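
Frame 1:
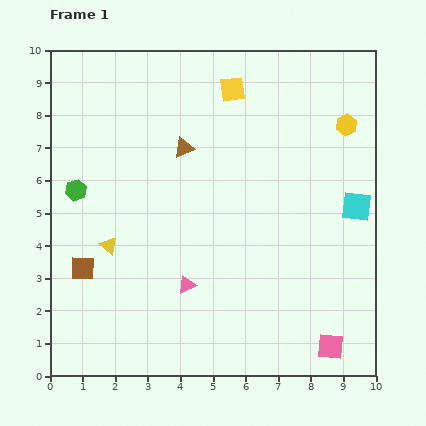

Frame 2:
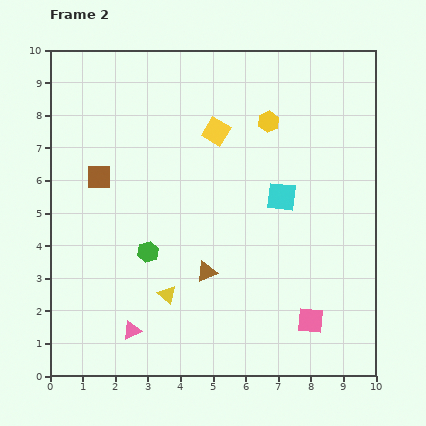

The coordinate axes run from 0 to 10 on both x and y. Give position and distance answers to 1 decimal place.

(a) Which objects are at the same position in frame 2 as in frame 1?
none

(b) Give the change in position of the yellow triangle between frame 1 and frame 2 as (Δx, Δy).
(1.8, -1.5)

The yellow triangle was at (1.8, 4.0) in frame 1 and (3.6, 2.5) in frame 2.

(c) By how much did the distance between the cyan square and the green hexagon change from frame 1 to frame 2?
-4.2

Distance in frame 1: 8.6. Distance in frame 2: 4.4.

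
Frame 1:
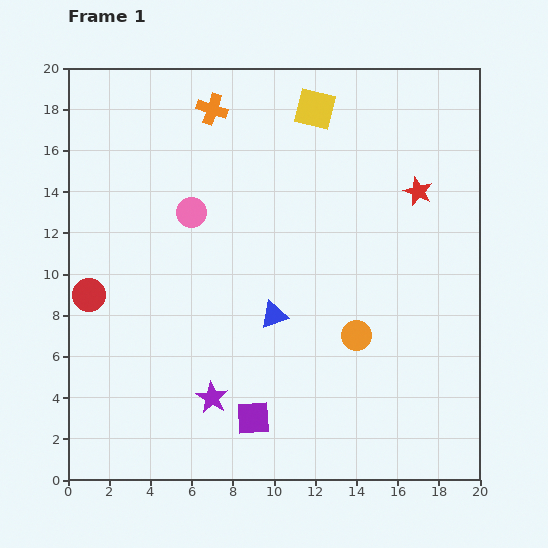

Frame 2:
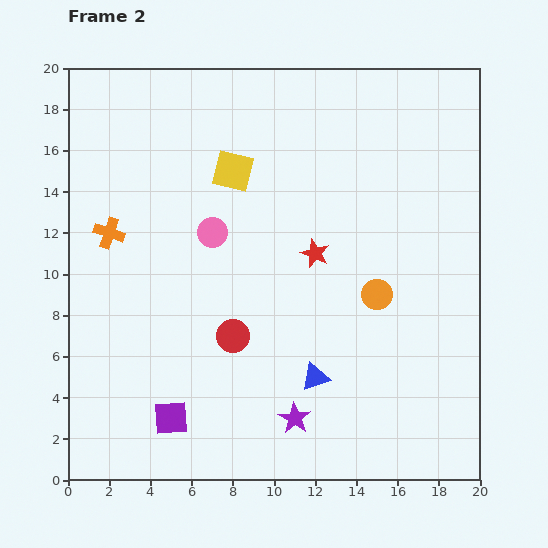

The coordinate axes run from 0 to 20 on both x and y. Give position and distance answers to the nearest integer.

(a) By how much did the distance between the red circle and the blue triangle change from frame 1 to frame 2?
-5

Distance in frame 1: 9. Distance in frame 2: 4.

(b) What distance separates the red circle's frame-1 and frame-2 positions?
7

The red circle moved from (1, 9) to (8, 7), a distance of √(7² + 2²) ≈ 7.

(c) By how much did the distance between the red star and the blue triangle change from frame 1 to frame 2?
-3

Distance in frame 1: 9. Distance in frame 2: 6.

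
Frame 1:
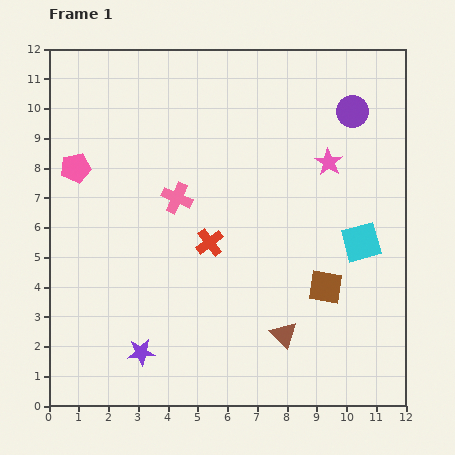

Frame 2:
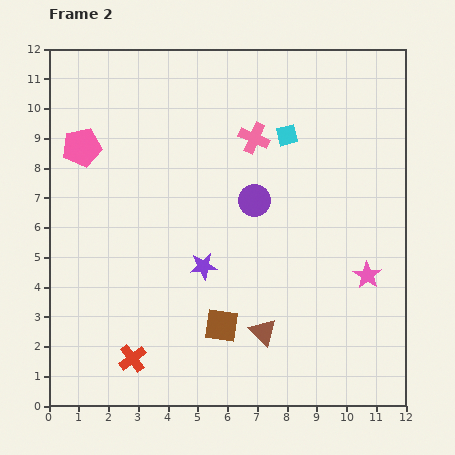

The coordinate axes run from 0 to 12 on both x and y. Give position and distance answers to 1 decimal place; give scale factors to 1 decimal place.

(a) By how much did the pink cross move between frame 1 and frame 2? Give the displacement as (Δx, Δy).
(2.6, 2.0)

The pink cross was at (4.3, 7.0) in frame 1 and (6.9, 9.0) in frame 2.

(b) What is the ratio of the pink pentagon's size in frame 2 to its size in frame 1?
1.3×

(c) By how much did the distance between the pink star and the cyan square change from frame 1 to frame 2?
+2.5

Distance in frame 1: 2.9. Distance in frame 2: 5.4.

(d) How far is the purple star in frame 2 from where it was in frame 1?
3.6

The purple star moved from (3.1, 1.8) to (5.2, 4.7), a distance of √(2.1² + 2.9²) ≈ 3.6.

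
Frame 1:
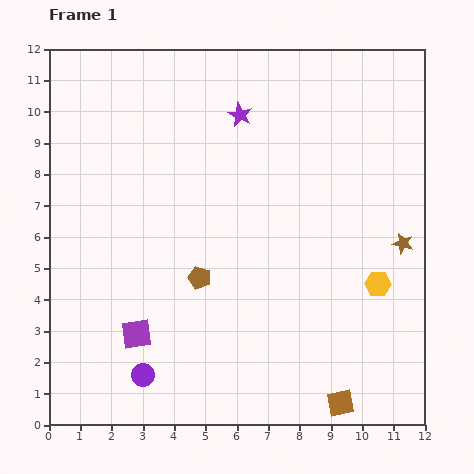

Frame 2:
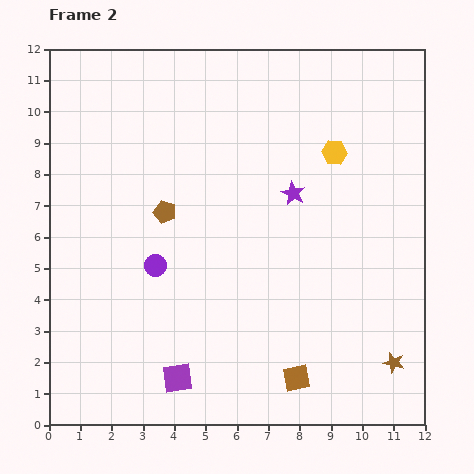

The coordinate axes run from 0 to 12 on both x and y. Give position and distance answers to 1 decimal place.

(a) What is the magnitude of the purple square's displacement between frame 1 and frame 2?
1.9

The purple square moved from (2.8, 2.9) to (4.1, 1.5), a distance of √(1.3² + 1.4²) ≈ 1.9.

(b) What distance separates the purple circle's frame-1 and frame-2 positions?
3.5

The purple circle moved from (3.0, 1.6) to (3.4, 5.1), a distance of √(0.4² + 3.5²) ≈ 3.5.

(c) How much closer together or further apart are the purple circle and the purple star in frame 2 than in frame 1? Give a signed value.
-3.9

Distance in frame 1: 8.9. Distance in frame 2: 5.0.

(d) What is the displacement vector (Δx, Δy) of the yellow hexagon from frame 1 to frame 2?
(-1.4, 4.2)

The yellow hexagon was at (10.5, 4.5) in frame 1 and (9.1, 8.7) in frame 2.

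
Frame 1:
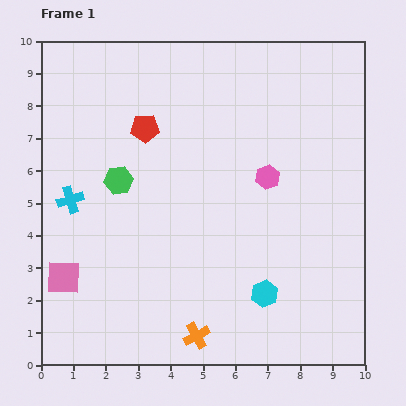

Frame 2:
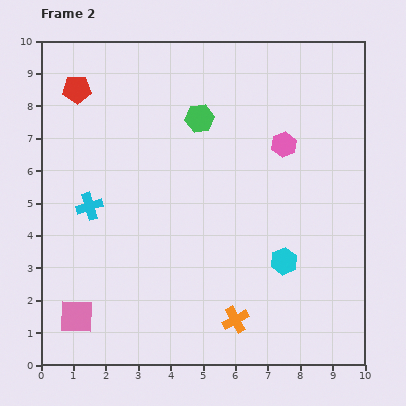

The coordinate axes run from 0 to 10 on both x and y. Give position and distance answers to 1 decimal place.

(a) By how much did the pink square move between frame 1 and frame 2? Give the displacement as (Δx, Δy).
(0.4, -1.2)

The pink square was at (0.7, 2.7) in frame 1 and (1.1, 1.5) in frame 2.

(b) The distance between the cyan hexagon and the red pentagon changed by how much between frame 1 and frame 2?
+2.0

Distance in frame 1: 6.3. Distance in frame 2: 8.3.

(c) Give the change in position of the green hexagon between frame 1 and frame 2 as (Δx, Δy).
(2.5, 1.9)

The green hexagon was at (2.4, 5.7) in frame 1 and (4.9, 7.6) in frame 2.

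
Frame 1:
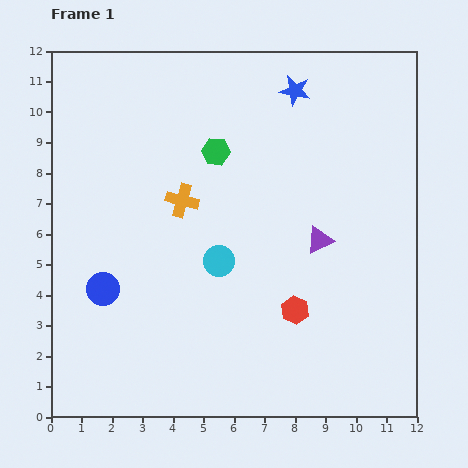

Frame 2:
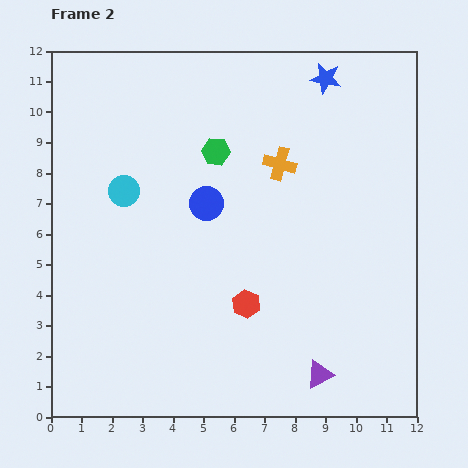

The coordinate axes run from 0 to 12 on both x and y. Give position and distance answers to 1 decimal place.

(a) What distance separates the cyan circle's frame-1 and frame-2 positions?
3.9

The cyan circle moved from (5.5, 5.1) to (2.4, 7.4), a distance of √(3.1² + 2.3²) ≈ 3.9.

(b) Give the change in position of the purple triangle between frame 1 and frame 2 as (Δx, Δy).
(0.0, -4.4)

The purple triangle was at (8.8, 5.8) in frame 1 and (8.8, 1.4) in frame 2.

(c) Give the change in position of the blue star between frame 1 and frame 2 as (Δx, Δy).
(1.0, 0.4)

The blue star was at (8.0, 10.7) in frame 1 and (9.0, 11.1) in frame 2.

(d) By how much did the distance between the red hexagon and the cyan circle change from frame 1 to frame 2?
+2.4

Distance in frame 1: 3.0. Distance in frame 2: 5.4.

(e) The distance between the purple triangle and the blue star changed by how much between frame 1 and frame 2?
+4.7

Distance in frame 1: 5.0. Distance in frame 2: 9.7.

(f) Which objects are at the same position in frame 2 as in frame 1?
the green hexagon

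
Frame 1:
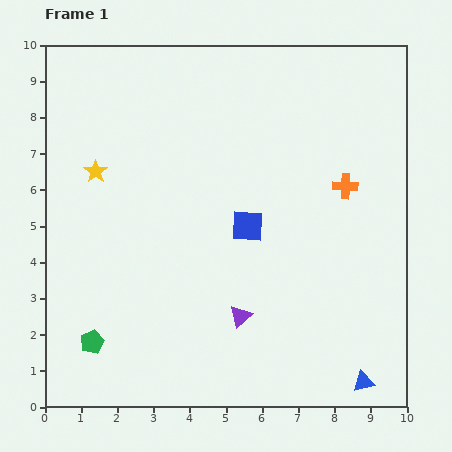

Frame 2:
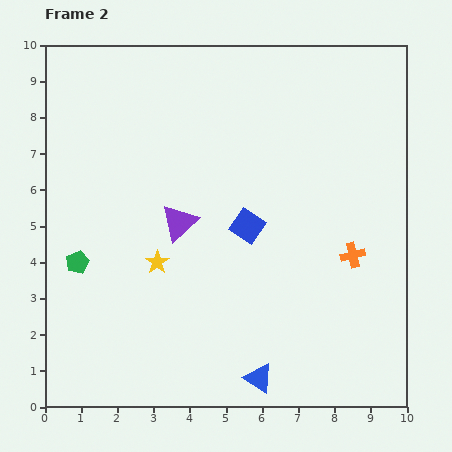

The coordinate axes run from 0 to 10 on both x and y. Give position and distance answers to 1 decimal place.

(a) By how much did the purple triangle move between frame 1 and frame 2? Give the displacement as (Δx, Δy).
(-1.7, 2.6)

The purple triangle was at (5.4, 2.5) in frame 1 and (3.7, 5.1) in frame 2.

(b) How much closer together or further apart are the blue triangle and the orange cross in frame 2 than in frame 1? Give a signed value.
-1.1

Distance in frame 1: 5.4. Distance in frame 2: 4.3.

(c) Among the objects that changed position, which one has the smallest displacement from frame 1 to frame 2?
the orange cross

(moved 1.9)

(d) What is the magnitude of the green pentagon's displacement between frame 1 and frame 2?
2.2

The green pentagon moved from (1.3, 1.8) to (0.9, 4.0), a distance of √(0.4² + 2.2²) ≈ 2.2.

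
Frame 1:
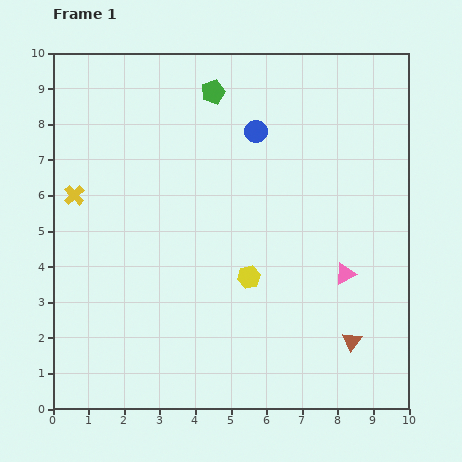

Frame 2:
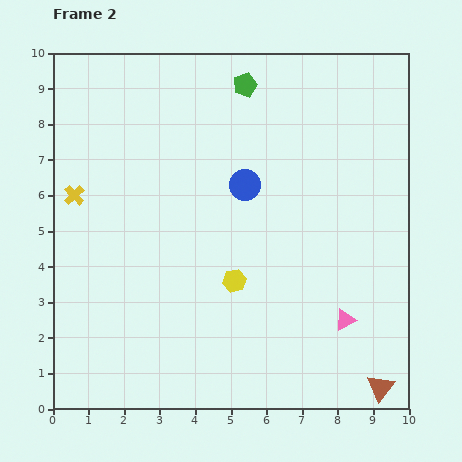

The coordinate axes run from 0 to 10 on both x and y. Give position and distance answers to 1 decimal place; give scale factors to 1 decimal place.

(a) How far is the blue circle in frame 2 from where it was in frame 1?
1.5

The blue circle moved from (5.7, 7.8) to (5.4, 6.3), a distance of √(0.3² + 1.5²) ≈ 1.5.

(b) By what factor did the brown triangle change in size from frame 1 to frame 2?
1.4×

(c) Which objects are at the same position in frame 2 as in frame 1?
the yellow cross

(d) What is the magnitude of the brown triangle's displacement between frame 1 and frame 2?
1.5

The brown triangle moved from (8.4, 1.9) to (9.2, 0.6), a distance of √(0.8² + 1.3²) ≈ 1.5.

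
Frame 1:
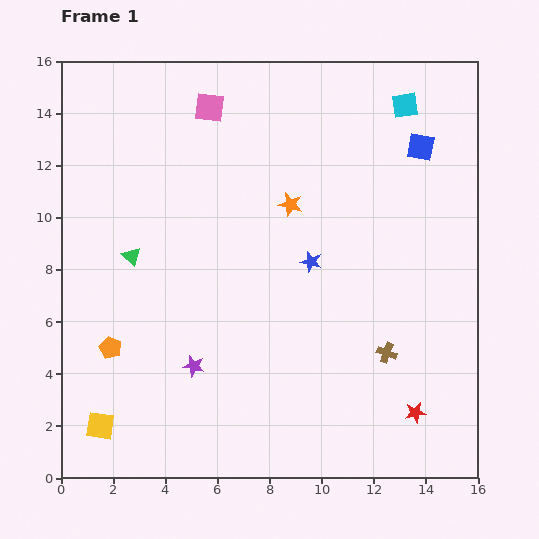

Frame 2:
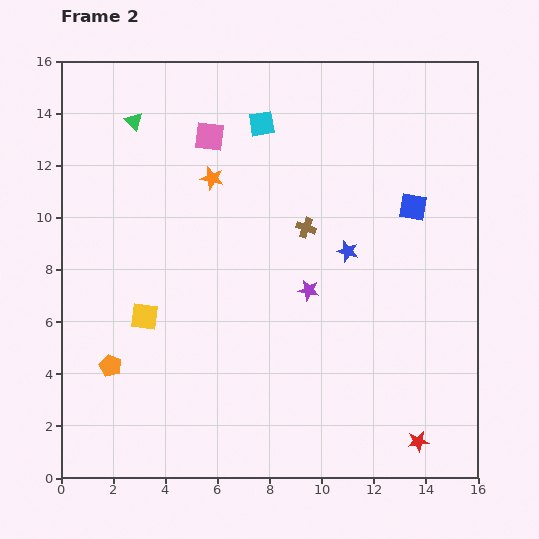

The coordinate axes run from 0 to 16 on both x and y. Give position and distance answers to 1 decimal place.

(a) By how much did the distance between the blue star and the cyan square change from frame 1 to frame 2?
-1.1

Distance in frame 1: 7.0. Distance in frame 2: 5.9.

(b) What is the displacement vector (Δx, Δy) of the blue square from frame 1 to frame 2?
(-0.3, -2.3)

The blue square was at (13.8, 12.7) in frame 1 and (13.5, 10.4) in frame 2.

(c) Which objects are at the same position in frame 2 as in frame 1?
none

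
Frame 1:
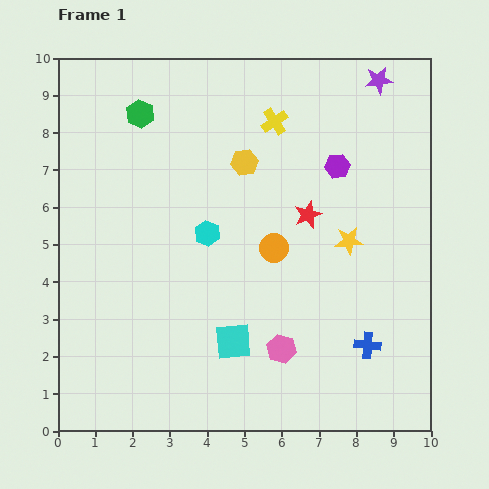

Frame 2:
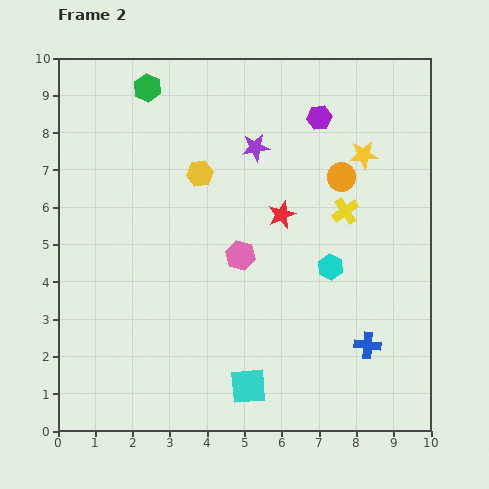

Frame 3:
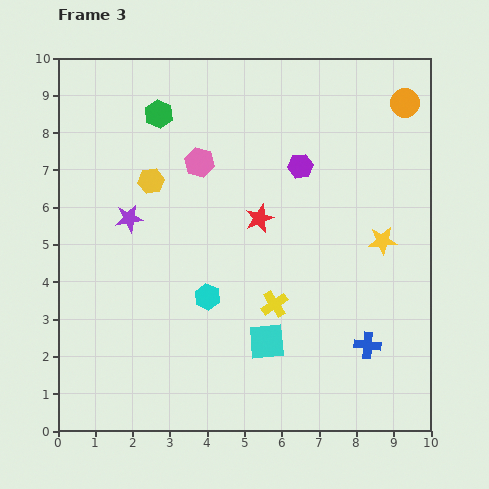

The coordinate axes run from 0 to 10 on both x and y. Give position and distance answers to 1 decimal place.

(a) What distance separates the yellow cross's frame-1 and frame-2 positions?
3.1

The yellow cross moved from (5.8, 8.3) to (7.7, 5.9), a distance of √(1.9² + 2.4²) ≈ 3.1.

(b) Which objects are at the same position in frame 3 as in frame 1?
the blue cross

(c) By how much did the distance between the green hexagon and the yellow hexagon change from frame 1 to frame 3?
-1.3

Distance in frame 1: 3.1. Distance in frame 3: 1.8.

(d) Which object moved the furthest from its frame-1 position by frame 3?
the purple star

(moved 7.7; next 5.5)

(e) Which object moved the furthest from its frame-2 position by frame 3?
the purple star

(moved 3.9; next 3.4)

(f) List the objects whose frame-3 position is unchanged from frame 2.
the blue cross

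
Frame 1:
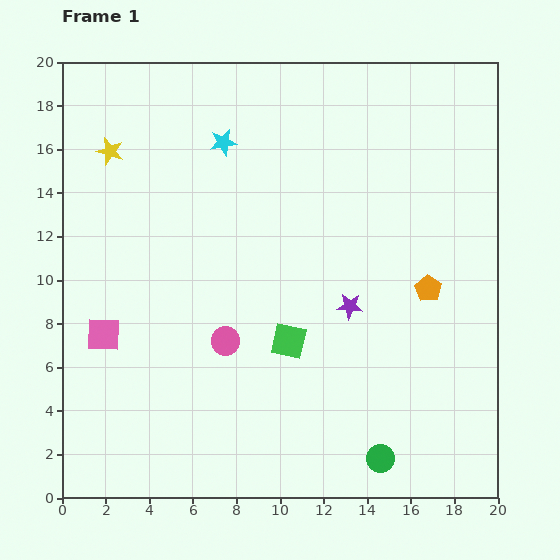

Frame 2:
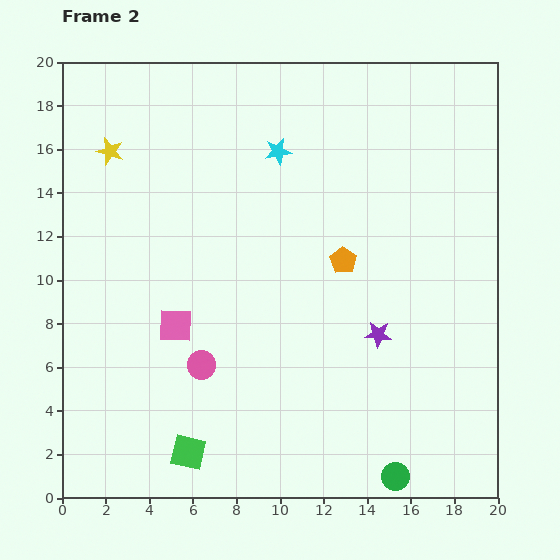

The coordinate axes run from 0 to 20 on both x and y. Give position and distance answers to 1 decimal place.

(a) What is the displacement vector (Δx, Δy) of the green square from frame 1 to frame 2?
(-4.6, -5.1)

The green square was at (10.4, 7.2) in frame 1 and (5.8, 2.1) in frame 2.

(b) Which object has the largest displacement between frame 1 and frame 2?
the green square

(moved 6.9; next 4.1)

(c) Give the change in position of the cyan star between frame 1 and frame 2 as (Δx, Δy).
(2.5, -0.4)

The cyan star was at (7.4, 16.3) in frame 1 and (9.9, 15.9) in frame 2.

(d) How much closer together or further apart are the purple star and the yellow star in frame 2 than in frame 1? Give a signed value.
+1.8

Distance in frame 1: 13.1. Distance in frame 2: 14.9.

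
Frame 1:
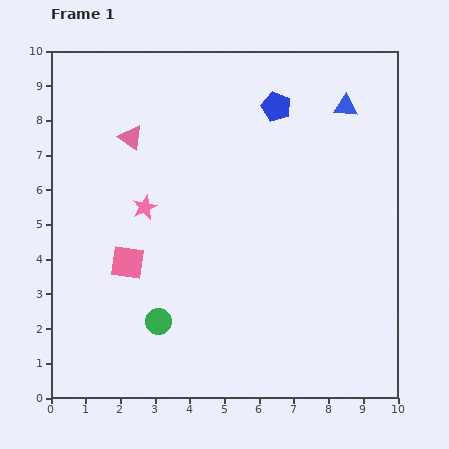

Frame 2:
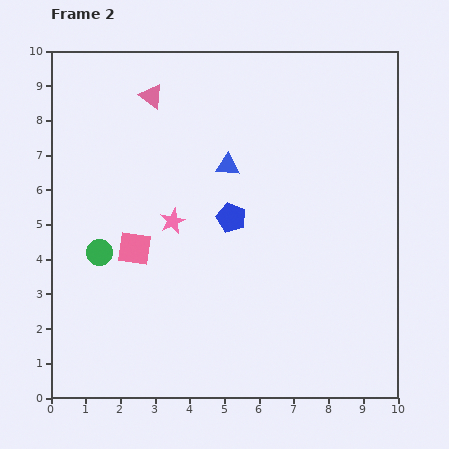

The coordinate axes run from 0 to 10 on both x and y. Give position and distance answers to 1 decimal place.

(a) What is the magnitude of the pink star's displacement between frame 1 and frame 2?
0.9

The pink star moved from (2.7, 5.5) to (3.5, 5.1), a distance of √(0.8² + 0.4²) ≈ 0.9.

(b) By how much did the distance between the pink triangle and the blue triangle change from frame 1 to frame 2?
-3.3

Distance in frame 1: 6.3. Distance in frame 2: 3.0.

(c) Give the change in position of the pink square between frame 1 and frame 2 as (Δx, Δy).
(0.2, 0.4)

The pink square was at (2.2, 3.9) in frame 1 and (2.4, 4.3) in frame 2.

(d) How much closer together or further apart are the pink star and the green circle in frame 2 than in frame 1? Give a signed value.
-1.0

Distance in frame 1: 3.3. Distance in frame 2: 2.3.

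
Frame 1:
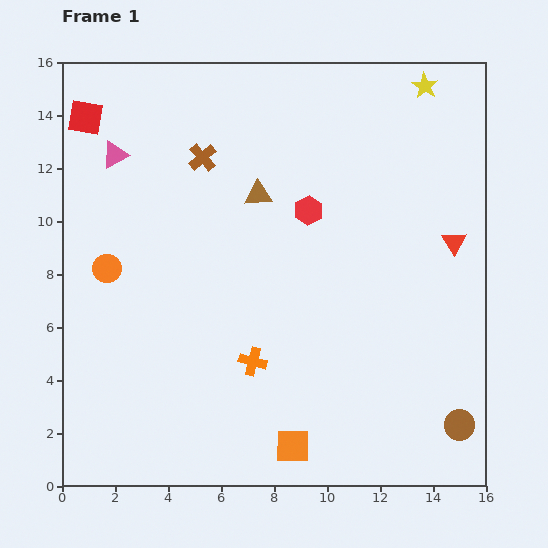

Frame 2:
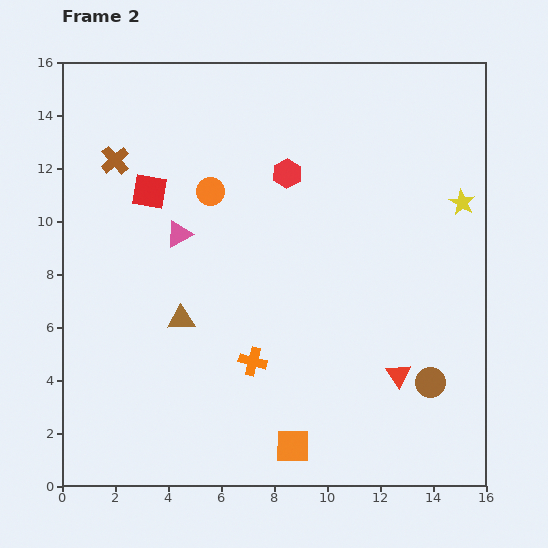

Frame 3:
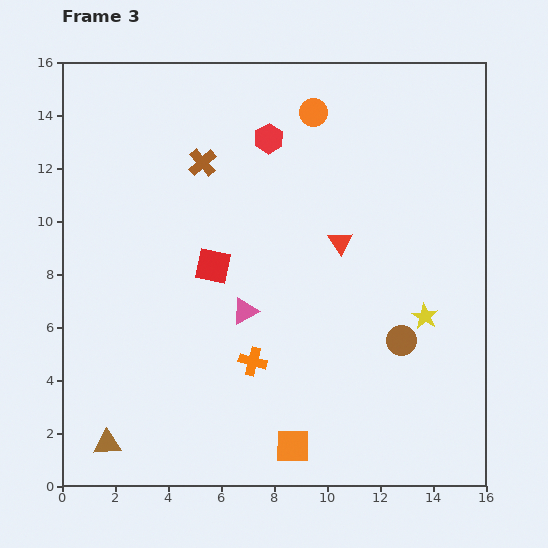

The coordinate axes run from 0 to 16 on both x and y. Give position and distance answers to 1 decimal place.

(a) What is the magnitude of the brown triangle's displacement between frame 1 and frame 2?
5.5

The brown triangle moved from (7.4, 11.0) to (4.5, 6.3), a distance of √(2.9² + 4.7²) ≈ 5.5.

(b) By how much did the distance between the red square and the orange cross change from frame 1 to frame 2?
-3.7

Distance in frame 1: 11.2. Distance in frame 2: 7.5.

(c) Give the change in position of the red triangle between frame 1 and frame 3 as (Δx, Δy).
(-4.3, 0.0)

The red triangle was at (14.8, 9.2) in frame 1 and (10.5, 9.2) in frame 3.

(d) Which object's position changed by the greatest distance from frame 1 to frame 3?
the brown triangle

(moved 11.0; next 9.8)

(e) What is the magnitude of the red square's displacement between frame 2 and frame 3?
3.7

The red square moved from (3.3, 11.1) to (5.7, 8.3), a distance of √(2.4² + 2.8²) ≈ 3.7.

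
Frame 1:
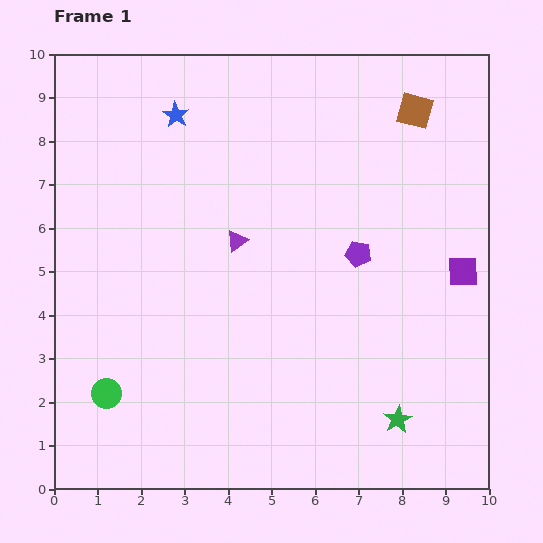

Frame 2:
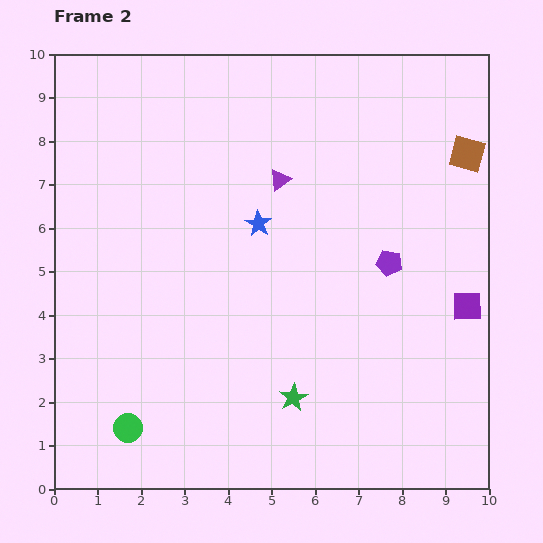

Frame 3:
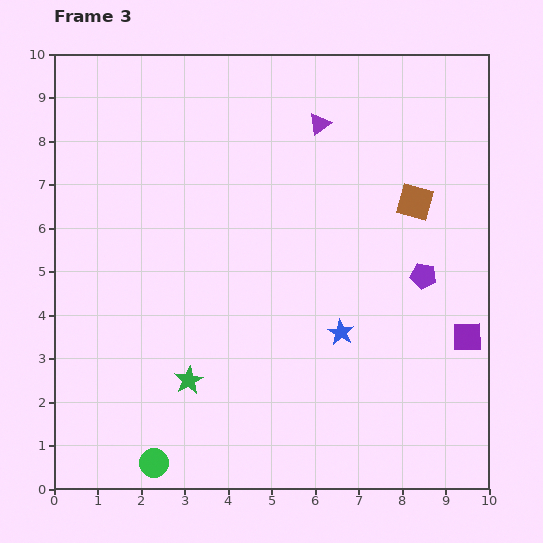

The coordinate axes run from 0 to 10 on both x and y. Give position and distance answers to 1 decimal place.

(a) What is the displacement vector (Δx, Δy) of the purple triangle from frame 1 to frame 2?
(1.0, 1.4)

The purple triangle was at (4.2, 5.7) in frame 1 and (5.2, 7.1) in frame 2.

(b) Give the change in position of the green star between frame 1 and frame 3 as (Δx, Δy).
(-4.8, 0.9)

The green star was at (7.9, 1.6) in frame 1 and (3.1, 2.5) in frame 3.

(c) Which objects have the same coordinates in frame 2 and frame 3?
none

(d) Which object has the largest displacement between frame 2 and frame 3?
the blue star

(moved 3.1; next 2.4)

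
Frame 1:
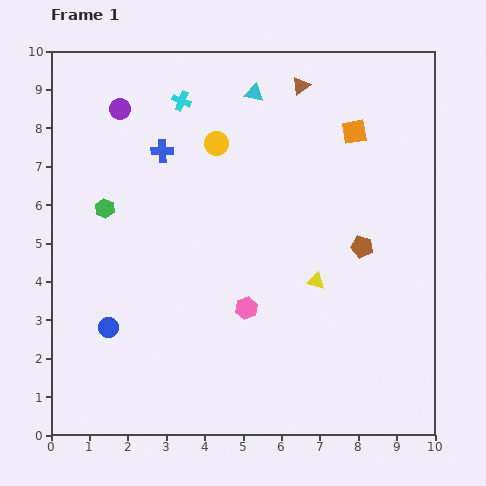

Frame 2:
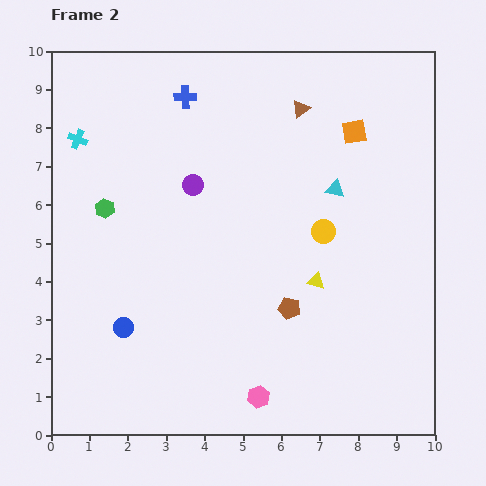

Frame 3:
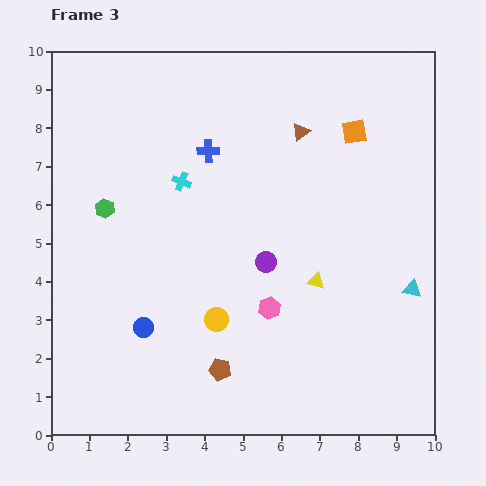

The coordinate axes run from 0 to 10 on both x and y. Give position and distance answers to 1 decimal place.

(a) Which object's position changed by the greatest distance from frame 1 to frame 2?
the yellow circle

(moved 3.6; next 3.3)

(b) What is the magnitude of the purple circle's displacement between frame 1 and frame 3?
5.5

The purple circle moved from (1.8, 8.5) to (5.6, 4.5), a distance of √(3.8² + 4.0²) ≈ 5.5.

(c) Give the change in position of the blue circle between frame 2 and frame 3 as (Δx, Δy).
(0.5, 0.0)

The blue circle was at (1.9, 2.8) in frame 2 and (2.4, 2.8) in frame 3.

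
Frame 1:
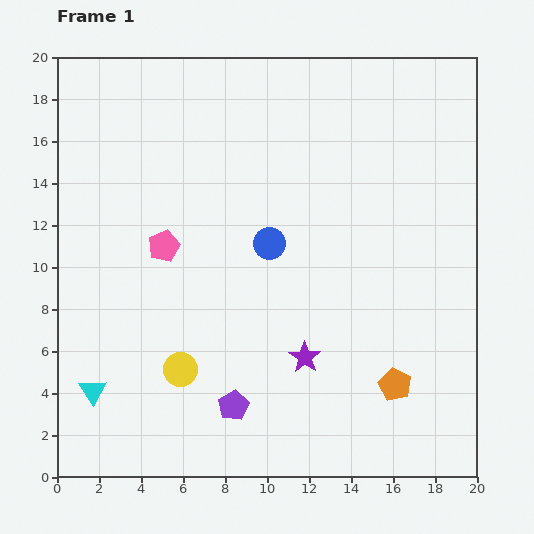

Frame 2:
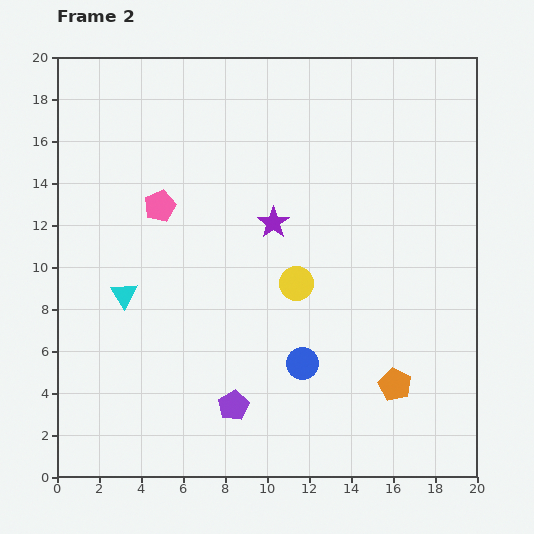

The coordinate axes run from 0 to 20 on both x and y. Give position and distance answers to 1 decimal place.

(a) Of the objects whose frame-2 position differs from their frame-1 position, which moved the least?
the pink pentagon

(moved 1.9)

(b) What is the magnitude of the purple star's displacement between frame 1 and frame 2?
6.6

The purple star moved from (11.8, 5.7) to (10.3, 12.1), a distance of √(1.5² + 6.4²) ≈ 6.6.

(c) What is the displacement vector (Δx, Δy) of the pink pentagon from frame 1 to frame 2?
(-0.2, 1.9)

The pink pentagon was at (5.1, 11.0) in frame 1 and (4.9, 12.9) in frame 2.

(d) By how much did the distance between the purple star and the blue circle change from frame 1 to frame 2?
+1.1

Distance in frame 1: 5.7. Distance in frame 2: 6.8.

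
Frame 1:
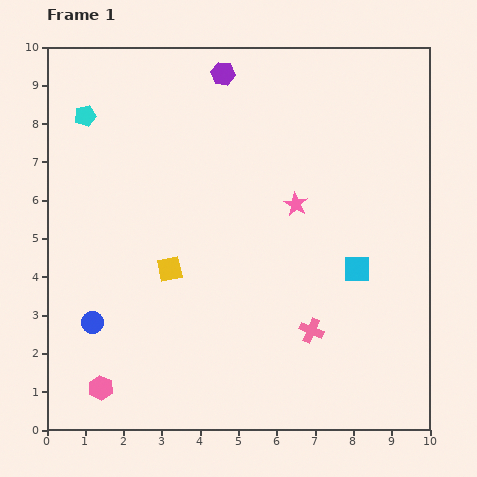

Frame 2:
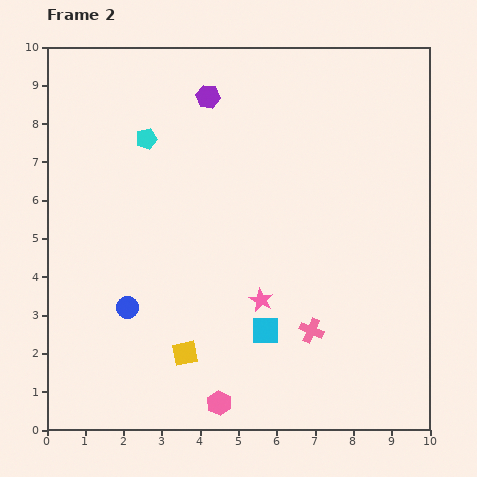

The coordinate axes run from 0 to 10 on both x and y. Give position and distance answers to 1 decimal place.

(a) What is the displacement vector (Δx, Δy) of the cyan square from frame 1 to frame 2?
(-2.4, -1.6)

The cyan square was at (8.1, 4.2) in frame 1 and (5.7, 2.6) in frame 2.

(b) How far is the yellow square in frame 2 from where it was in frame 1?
2.2

The yellow square moved from (3.2, 4.2) to (3.6, 2.0), a distance of √(0.4² + 2.2²) ≈ 2.2.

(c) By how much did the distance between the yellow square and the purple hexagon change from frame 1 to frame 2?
+1.4

Distance in frame 1: 5.3. Distance in frame 2: 6.7.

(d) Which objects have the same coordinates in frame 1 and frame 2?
the pink cross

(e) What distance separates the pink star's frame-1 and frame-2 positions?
2.7

The pink star moved from (6.5, 5.9) to (5.6, 3.4), a distance of √(0.9² + 2.5²) ≈ 2.7.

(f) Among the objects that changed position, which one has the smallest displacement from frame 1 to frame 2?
the purple hexagon

(moved 0.7)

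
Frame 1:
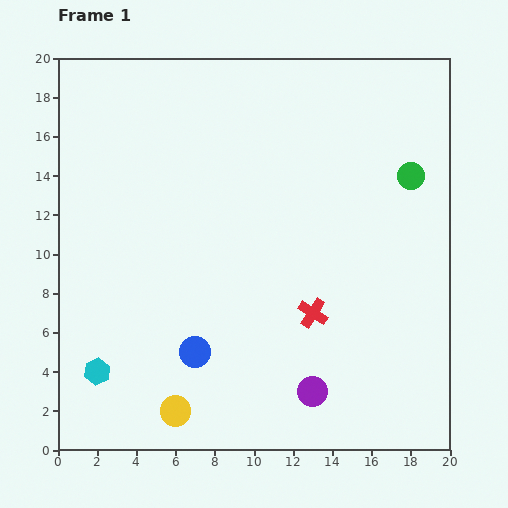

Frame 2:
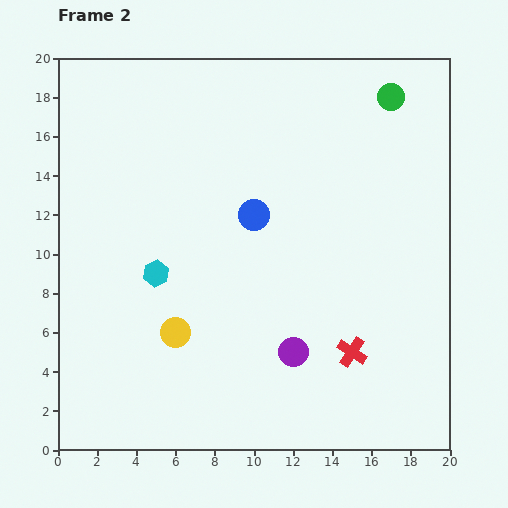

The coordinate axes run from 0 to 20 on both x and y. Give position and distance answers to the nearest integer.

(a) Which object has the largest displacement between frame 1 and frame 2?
the blue circle

(moved 8; next 6)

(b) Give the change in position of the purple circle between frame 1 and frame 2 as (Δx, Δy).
(-1, 2)

The purple circle was at (13, 3) in frame 1 and (12, 5) in frame 2.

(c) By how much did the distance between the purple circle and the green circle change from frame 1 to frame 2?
+2

Distance in frame 1: 12. Distance in frame 2: 14.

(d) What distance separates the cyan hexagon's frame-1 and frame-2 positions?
6

The cyan hexagon moved from (2, 4) to (5, 9), a distance of √(3² + 5²) ≈ 6.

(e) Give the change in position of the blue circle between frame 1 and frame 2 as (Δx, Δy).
(3, 7)

The blue circle was at (7, 5) in frame 1 and (10, 12) in frame 2.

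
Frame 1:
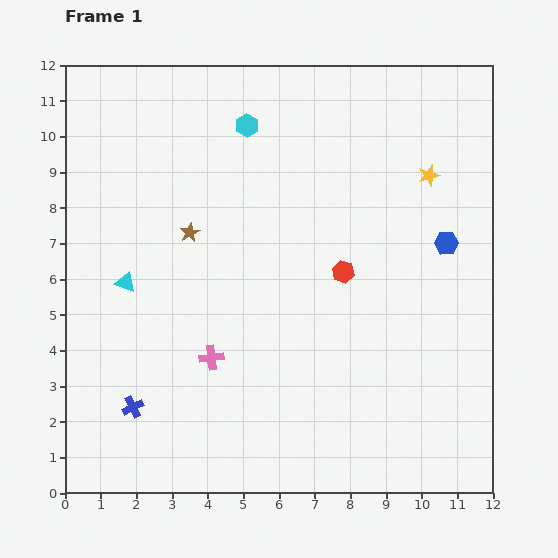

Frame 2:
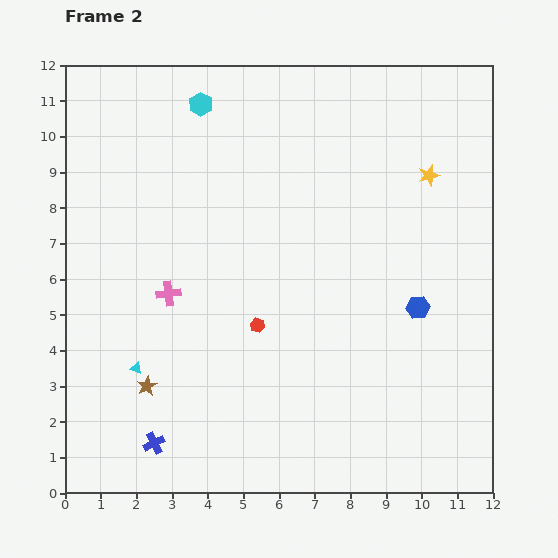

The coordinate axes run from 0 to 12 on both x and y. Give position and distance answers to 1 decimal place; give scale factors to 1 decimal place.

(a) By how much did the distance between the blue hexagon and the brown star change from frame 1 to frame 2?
+0.7

Distance in frame 1: 7.2. Distance in frame 2: 7.9.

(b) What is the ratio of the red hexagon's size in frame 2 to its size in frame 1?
0.6×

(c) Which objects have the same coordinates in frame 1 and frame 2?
the yellow star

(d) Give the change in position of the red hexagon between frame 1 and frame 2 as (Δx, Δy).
(-2.4, -1.5)

The red hexagon was at (7.8, 6.2) in frame 1 and (5.4, 4.7) in frame 2.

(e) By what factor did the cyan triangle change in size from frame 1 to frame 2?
0.6×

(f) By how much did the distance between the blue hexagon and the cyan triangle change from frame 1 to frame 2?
-1.0

Distance in frame 1: 9.1. Distance in frame 2: 8.1.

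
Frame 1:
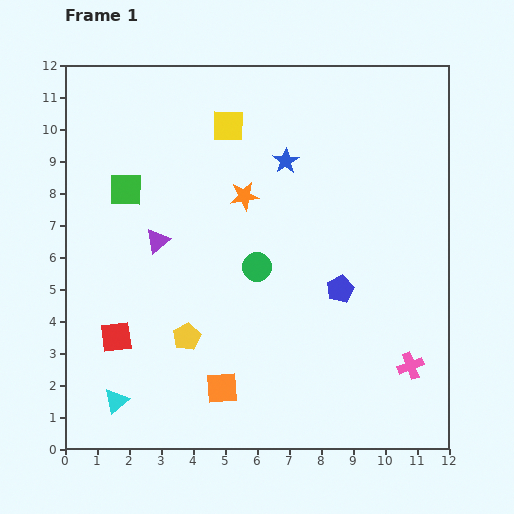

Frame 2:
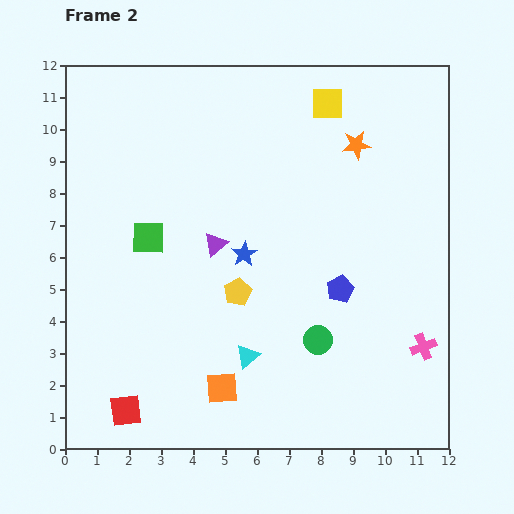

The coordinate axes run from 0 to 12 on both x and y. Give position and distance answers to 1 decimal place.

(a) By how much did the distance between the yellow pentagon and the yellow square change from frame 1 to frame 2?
-0.2

Distance in frame 1: 6.7. Distance in frame 2: 6.5.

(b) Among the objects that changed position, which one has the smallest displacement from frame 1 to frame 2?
the pink cross

(moved 0.7)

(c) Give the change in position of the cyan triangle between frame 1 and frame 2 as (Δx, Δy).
(4.1, 1.4)

The cyan triangle was at (1.6, 1.5) in frame 1 and (5.7, 2.9) in frame 2.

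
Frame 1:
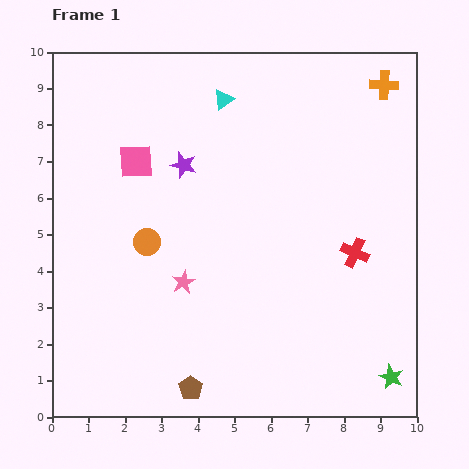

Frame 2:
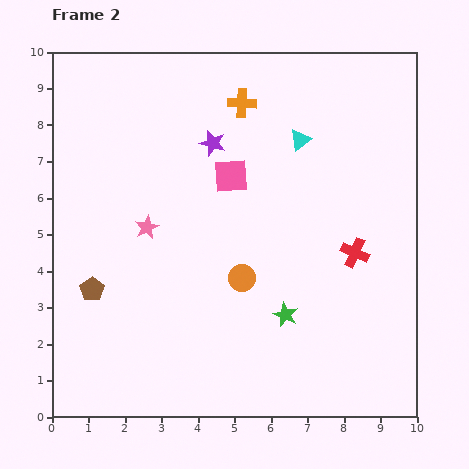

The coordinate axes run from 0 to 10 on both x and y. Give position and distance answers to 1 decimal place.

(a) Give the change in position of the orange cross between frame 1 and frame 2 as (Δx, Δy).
(-3.9, -0.5)

The orange cross was at (9.1, 9.1) in frame 1 and (5.2, 8.6) in frame 2.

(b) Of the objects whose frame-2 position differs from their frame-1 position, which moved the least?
the purple star

(moved 1.0)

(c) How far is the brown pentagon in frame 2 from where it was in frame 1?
3.8

The brown pentagon moved from (3.8, 0.8) to (1.1, 3.5), a distance of √(2.7² + 2.7²) ≈ 3.8.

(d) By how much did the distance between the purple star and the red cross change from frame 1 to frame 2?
-0.4

Distance in frame 1: 5.3. Distance in frame 2: 4.9.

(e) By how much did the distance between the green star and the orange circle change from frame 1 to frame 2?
-6.1

Distance in frame 1: 7.7. Distance in frame 2: 1.6.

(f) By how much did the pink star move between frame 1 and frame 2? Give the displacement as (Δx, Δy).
(-1.0, 1.5)

The pink star was at (3.6, 3.7) in frame 1 and (2.6, 5.2) in frame 2.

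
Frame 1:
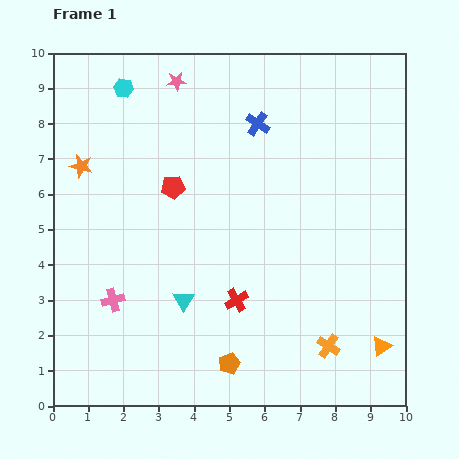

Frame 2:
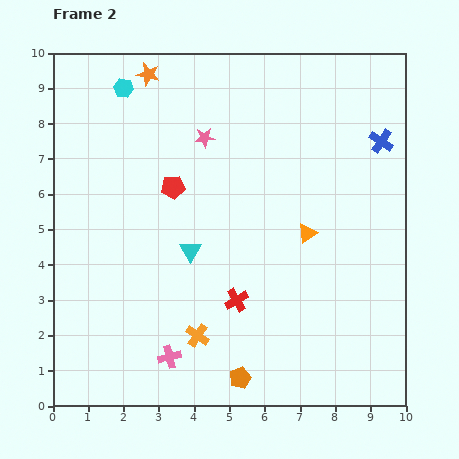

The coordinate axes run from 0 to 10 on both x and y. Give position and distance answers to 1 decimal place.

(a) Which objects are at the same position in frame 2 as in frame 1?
the cyan hexagon, the red pentagon, the red cross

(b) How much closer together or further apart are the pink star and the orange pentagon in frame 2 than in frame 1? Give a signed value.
-1.2

Distance in frame 1: 8.1. Distance in frame 2: 6.9.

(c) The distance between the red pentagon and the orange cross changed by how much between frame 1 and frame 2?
-2.0

Distance in frame 1: 6.3. Distance in frame 2: 4.3.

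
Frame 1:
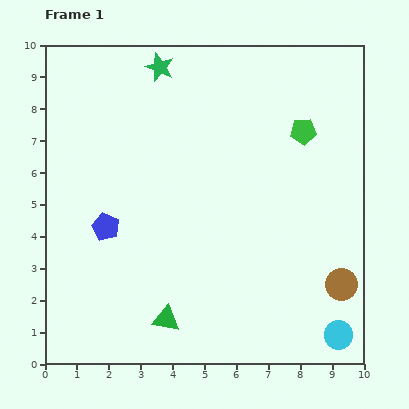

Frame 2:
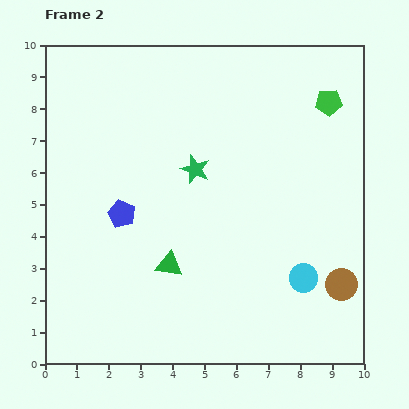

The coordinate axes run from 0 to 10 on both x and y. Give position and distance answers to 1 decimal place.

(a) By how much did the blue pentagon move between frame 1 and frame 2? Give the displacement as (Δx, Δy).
(0.5, 0.4)

The blue pentagon was at (1.9, 4.3) in frame 1 and (2.4, 4.7) in frame 2.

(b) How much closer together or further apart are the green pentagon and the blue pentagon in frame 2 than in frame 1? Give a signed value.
+0.5

Distance in frame 1: 6.9. Distance in frame 2: 7.4.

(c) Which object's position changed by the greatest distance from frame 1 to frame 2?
the green star

(moved 3.4; next 2.1)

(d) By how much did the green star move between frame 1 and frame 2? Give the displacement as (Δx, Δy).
(1.1, -3.2)

The green star was at (3.6, 9.3) in frame 1 and (4.7, 6.1) in frame 2.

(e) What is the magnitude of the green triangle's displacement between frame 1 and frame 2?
1.7

The green triangle moved from (3.8, 1.4) to (3.9, 3.1), a distance of √(0.1² + 1.7²) ≈ 1.7.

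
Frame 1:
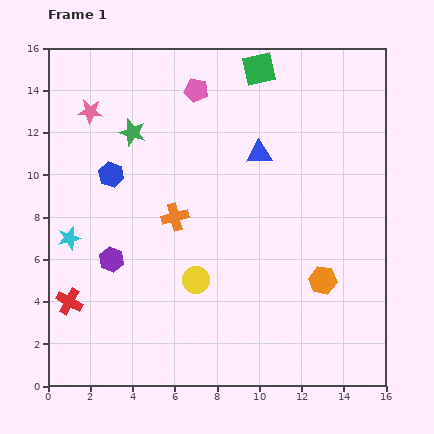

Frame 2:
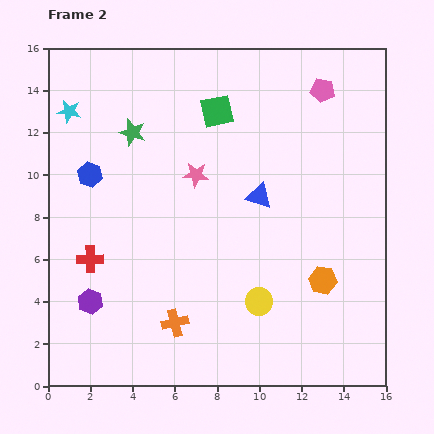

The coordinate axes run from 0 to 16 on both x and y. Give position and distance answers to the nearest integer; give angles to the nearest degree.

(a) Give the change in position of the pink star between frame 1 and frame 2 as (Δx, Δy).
(5, -3)

The pink star was at (2, 13) in frame 1 and (7, 10) in frame 2.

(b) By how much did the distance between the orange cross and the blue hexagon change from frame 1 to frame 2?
+4

Distance in frame 1: 4. Distance in frame 2: 8.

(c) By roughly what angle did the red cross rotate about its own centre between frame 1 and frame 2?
30° counter-clockwise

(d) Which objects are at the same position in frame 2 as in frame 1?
the green star, the orange hexagon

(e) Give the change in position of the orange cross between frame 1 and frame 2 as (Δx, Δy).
(0, -5)

The orange cross was at (6, 8) in frame 1 and (6, 3) in frame 2.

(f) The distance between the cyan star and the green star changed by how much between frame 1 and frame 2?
-3

Distance in frame 1: 6. Distance in frame 2: 3.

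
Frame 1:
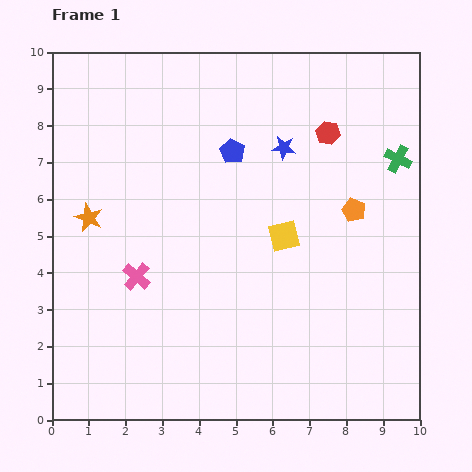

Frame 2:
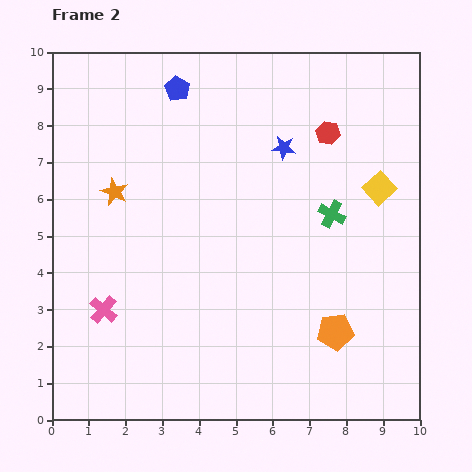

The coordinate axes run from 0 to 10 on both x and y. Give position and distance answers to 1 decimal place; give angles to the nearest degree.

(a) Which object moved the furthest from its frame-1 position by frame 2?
the orange pentagon

(moved 3.3; next 2.9)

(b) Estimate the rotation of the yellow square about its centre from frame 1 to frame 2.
30° counter-clockwise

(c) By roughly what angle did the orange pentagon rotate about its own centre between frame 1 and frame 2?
30° counter-clockwise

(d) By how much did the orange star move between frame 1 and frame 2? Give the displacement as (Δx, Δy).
(0.7, 0.7)

The orange star was at (1.0, 5.5) in frame 1 and (1.7, 6.2) in frame 2.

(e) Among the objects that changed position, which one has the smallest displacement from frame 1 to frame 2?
the orange star

(moved 1.0)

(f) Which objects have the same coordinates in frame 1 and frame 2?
the red hexagon, the blue star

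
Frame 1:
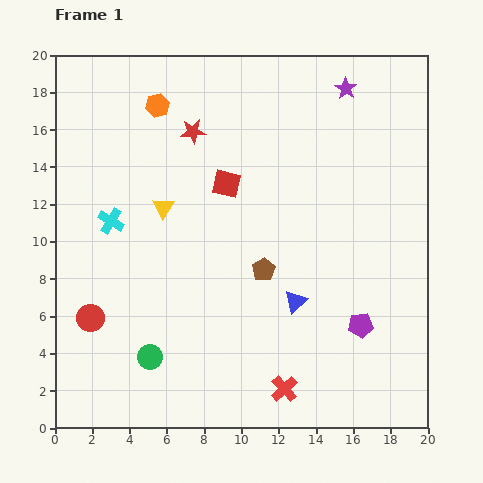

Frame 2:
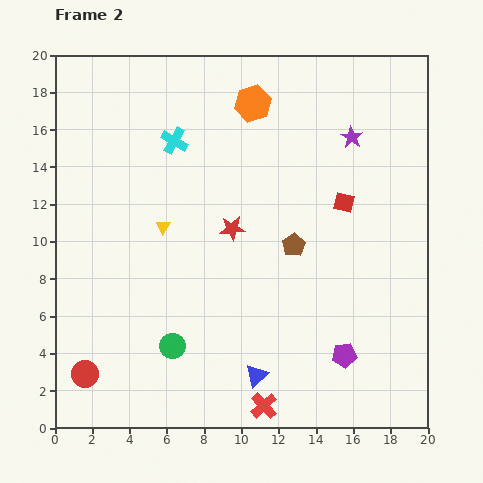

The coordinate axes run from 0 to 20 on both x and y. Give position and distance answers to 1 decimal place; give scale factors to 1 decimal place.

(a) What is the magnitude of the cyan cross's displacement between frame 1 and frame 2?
5.5

The cyan cross moved from (3.0, 11.1) to (6.4, 15.4), a distance of √(3.4² + 4.3²) ≈ 5.5.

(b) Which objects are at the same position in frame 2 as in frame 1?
none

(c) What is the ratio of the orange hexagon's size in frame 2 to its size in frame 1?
1.5×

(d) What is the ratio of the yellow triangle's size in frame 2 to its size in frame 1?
0.7×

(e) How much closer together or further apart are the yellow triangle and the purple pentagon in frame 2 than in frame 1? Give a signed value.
-0.4

Distance in frame 1: 12.3. Distance in frame 2: 11.9.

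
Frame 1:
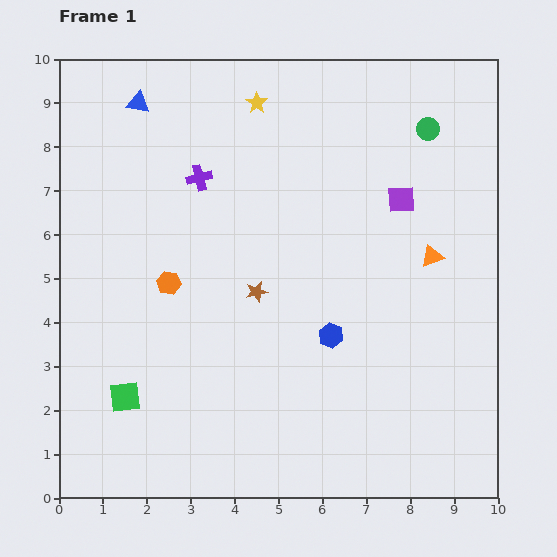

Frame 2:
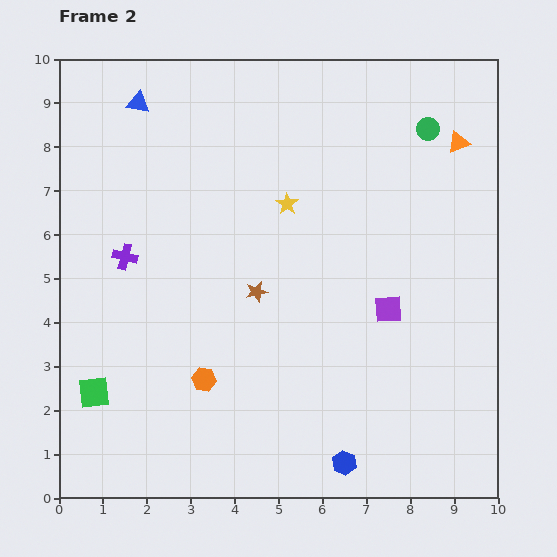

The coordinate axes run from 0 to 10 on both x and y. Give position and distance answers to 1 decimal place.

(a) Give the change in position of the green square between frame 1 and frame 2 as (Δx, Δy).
(-0.7, 0.1)

The green square was at (1.5, 2.3) in frame 1 and (0.8, 2.4) in frame 2.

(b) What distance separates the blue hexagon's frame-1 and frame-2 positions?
2.9

The blue hexagon moved from (6.2, 3.7) to (6.5, 0.8), a distance of √(0.3² + 2.9²) ≈ 2.9.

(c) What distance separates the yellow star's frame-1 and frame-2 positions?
2.4

The yellow star moved from (4.5, 9.0) to (5.2, 6.7), a distance of √(0.7² + 2.3²) ≈ 2.4.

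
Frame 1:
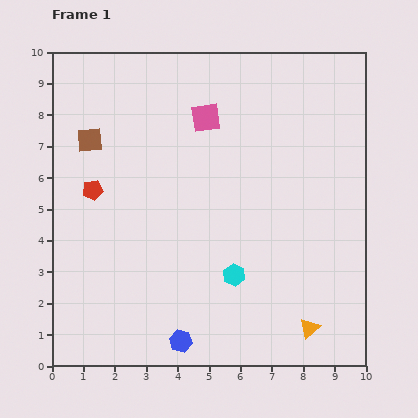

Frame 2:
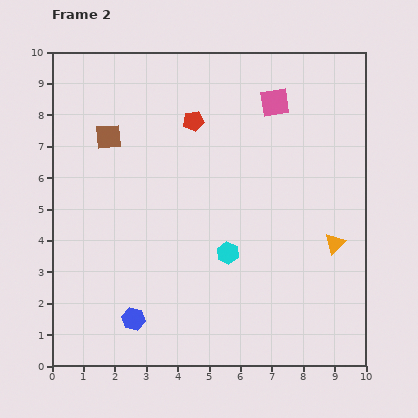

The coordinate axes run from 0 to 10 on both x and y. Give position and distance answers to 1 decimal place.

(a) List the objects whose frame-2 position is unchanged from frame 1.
none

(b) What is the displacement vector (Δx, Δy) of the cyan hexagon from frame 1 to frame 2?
(-0.2, 0.7)

The cyan hexagon was at (5.8, 2.9) in frame 1 and (5.6, 3.6) in frame 2.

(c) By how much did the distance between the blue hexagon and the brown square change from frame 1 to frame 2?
-1.1

Distance in frame 1: 7.0. Distance in frame 2: 5.9.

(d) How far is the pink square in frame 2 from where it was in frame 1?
2.3

The pink square moved from (4.9, 7.9) to (7.1, 8.4), a distance of √(2.2² + 0.5²) ≈ 2.3.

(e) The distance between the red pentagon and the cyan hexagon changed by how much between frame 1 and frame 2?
-0.9

Distance in frame 1: 5.2. Distance in frame 2: 4.3.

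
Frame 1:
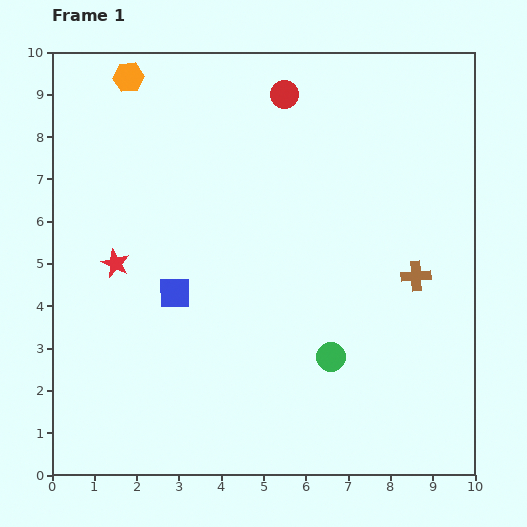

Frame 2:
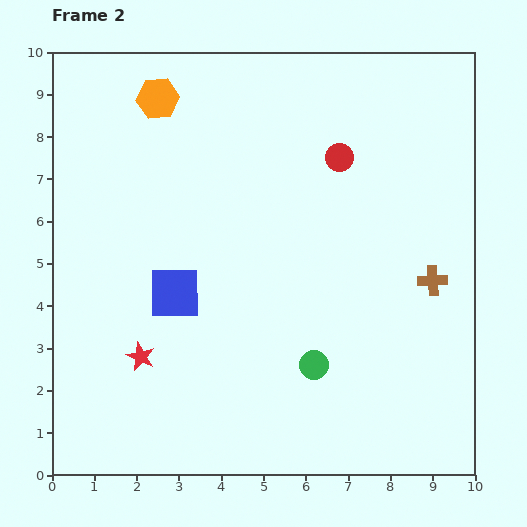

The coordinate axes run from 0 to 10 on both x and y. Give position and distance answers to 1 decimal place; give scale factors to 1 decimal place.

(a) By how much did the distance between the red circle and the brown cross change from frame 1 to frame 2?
-1.7

Distance in frame 1: 5.3. Distance in frame 2: 3.6.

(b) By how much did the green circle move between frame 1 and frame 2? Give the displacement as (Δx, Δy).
(-0.4, -0.2)

The green circle was at (6.6, 2.8) in frame 1 and (6.2, 2.6) in frame 2.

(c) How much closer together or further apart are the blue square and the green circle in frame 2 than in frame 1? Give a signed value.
-0.3

Distance in frame 1: 4.0. Distance in frame 2: 3.7.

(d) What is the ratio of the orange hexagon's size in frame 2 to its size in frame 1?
1.4×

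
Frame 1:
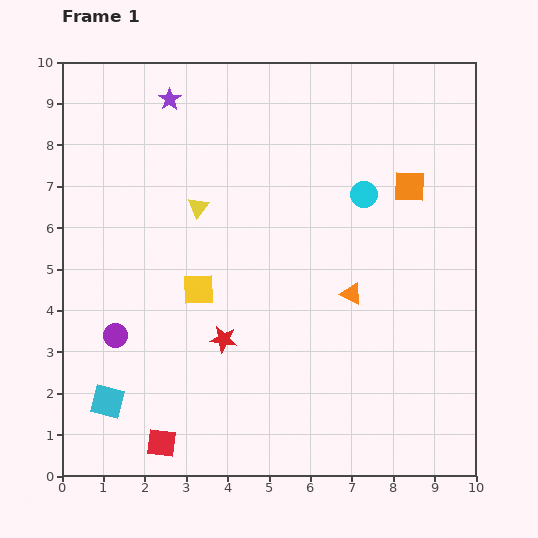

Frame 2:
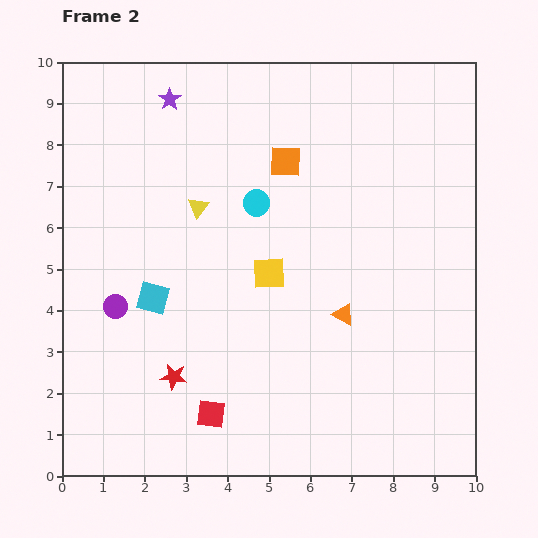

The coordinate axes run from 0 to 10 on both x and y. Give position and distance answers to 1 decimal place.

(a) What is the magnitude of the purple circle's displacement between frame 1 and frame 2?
0.7

The purple circle moved from (1.3, 3.4) to (1.3, 4.1), a distance of √(0.0² + 0.7²) ≈ 0.7.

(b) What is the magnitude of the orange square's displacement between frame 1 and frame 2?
3.1

The orange square moved from (8.4, 7.0) to (5.4, 7.6), a distance of √(3.0² + 0.6²) ≈ 3.1.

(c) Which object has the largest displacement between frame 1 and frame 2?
the orange square

(moved 3.1; next 2.7)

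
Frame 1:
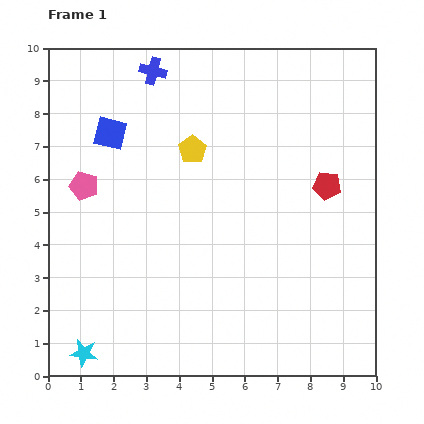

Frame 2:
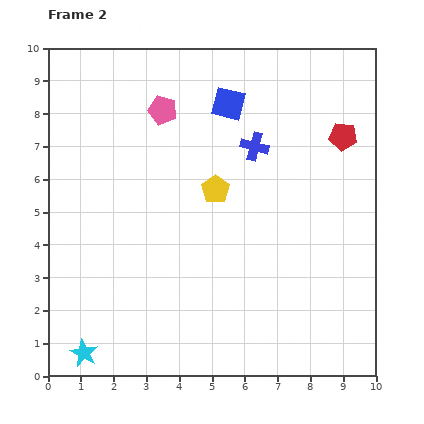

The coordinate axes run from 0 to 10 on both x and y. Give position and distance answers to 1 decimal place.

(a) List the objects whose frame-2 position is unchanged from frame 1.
the cyan star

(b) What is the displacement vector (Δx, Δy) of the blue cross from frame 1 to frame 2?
(3.1, -2.3)

The blue cross was at (3.2, 9.3) in frame 1 and (6.3, 7.0) in frame 2.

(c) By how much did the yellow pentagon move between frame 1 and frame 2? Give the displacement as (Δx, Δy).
(0.7, -1.2)

The yellow pentagon was at (4.4, 6.9) in frame 1 and (5.1, 5.7) in frame 2.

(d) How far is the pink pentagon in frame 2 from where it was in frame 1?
3.3

The pink pentagon moved from (1.1, 5.8) to (3.5, 8.1), a distance of √(2.4² + 2.3²) ≈ 3.3.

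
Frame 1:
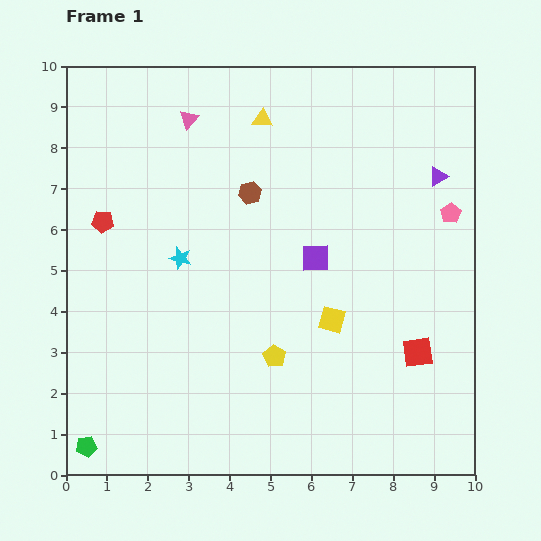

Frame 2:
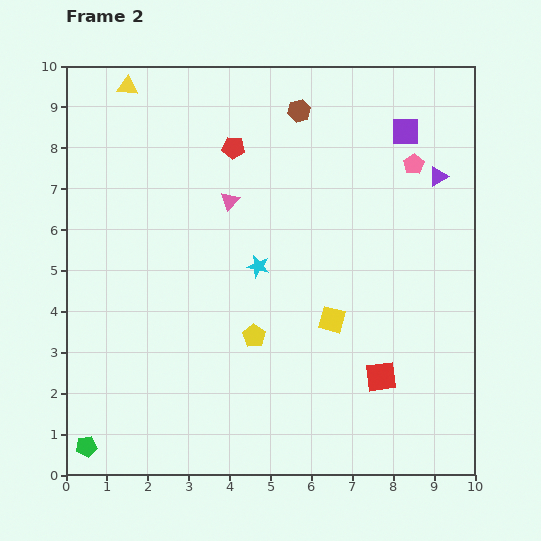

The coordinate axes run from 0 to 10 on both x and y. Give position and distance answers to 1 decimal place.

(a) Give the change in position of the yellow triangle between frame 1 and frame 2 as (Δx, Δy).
(-3.3, 0.8)

The yellow triangle was at (4.8, 8.7) in frame 1 and (1.5, 9.5) in frame 2.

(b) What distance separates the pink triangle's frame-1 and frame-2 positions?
2.2

The pink triangle moved from (3.0, 8.7) to (4.0, 6.7), a distance of √(1.0² + 2.0²) ≈ 2.2.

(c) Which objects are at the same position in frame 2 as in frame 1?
the green pentagon, the yellow square, the purple triangle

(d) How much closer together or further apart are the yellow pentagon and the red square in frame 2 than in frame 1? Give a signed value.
-0.2

Distance in frame 1: 3.5. Distance in frame 2: 3.3.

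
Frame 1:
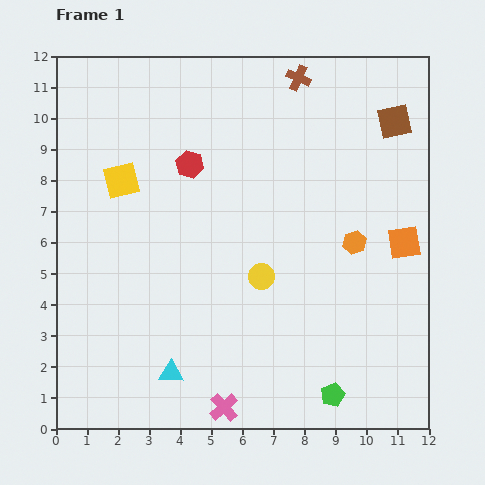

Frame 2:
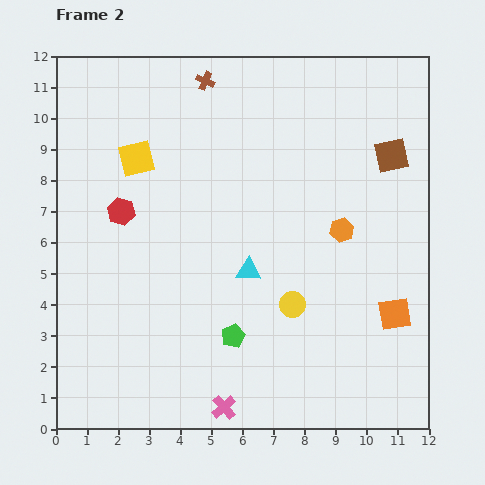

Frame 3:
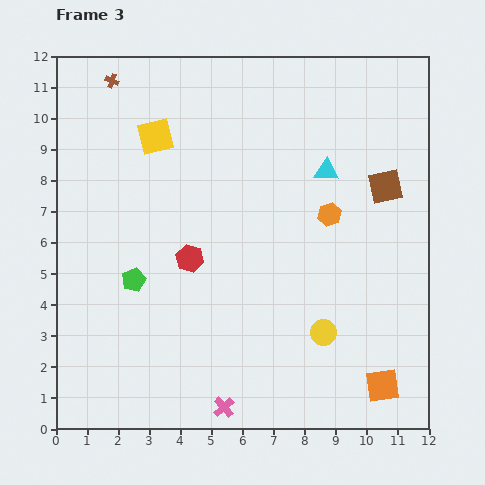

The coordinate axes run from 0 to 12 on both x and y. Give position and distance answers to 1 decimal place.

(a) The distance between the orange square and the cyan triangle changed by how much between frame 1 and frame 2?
-3.7

Distance in frame 1: 8.6. Distance in frame 2: 4.9.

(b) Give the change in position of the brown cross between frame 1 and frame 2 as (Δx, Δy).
(-3.0, -0.1)

The brown cross was at (7.8, 11.3) in frame 1 and (4.8, 11.2) in frame 2.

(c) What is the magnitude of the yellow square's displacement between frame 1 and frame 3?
1.8

The yellow square moved from (2.1, 8.0) to (3.2, 9.4), a distance of √(1.1² + 1.4²) ≈ 1.8.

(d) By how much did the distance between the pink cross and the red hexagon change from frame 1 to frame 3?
-3.0

Distance in frame 1: 7.9. Distance in frame 3: 4.9.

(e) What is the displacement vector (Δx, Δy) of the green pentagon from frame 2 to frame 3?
(-3.2, 1.8)

The green pentagon was at (5.7, 3.0) in frame 2 and (2.5, 4.8) in frame 3.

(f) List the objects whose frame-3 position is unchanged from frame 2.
the pink cross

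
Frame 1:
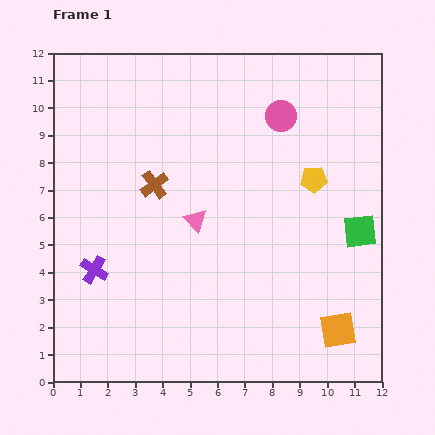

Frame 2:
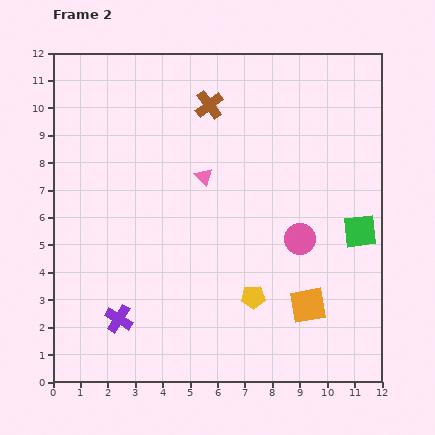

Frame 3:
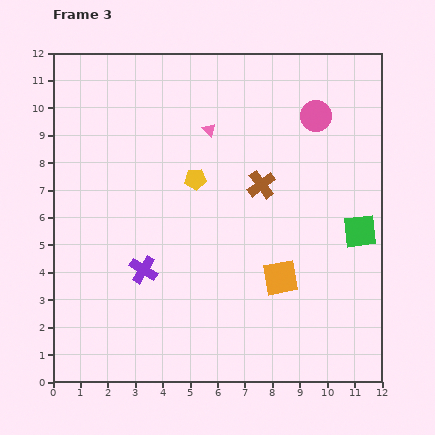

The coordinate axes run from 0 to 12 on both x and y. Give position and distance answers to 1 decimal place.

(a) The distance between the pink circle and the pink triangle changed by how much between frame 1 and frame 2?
-0.7

Distance in frame 1: 4.9. Distance in frame 2: 4.2.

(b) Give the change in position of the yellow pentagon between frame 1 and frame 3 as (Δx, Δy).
(-4.3, 0.0)

The yellow pentagon was at (9.5, 7.4) in frame 1 and (5.2, 7.4) in frame 3.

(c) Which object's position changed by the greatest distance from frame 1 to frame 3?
the yellow pentagon

(moved 4.3; next 3.9)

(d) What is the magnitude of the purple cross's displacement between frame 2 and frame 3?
2.0

The purple cross moved from (2.4, 2.3) to (3.3, 4.1), a distance of √(0.9² + 1.8²) ≈ 2.0.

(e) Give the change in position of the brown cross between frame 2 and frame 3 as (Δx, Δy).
(1.9, -2.9)

The brown cross was at (5.7, 10.1) in frame 2 and (7.6, 7.2) in frame 3.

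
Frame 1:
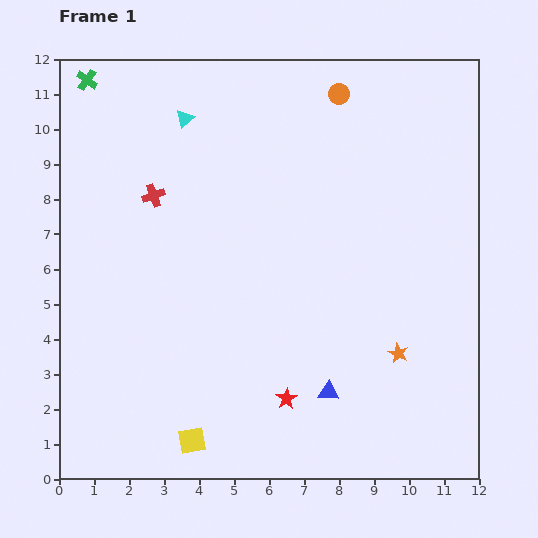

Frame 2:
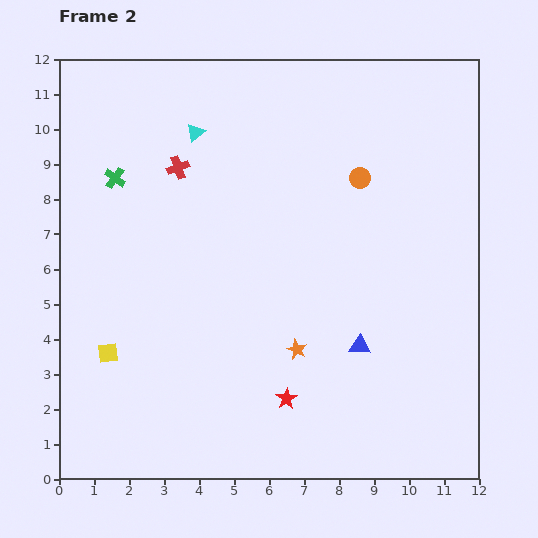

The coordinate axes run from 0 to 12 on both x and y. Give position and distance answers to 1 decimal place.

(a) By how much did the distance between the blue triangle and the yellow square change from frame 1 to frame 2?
+3.1

Distance in frame 1: 4.1. Distance in frame 2: 7.2.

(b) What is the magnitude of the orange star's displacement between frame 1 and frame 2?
2.9

The orange star moved from (9.7, 3.6) to (6.8, 3.7), a distance of √(2.9² + 0.1²) ≈ 2.9.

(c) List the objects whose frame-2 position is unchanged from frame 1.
the red star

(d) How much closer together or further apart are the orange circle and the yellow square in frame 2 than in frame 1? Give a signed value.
-2.0

Distance in frame 1: 10.8. Distance in frame 2: 8.8.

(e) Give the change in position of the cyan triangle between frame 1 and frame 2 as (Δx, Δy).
(0.3, -0.4)

The cyan triangle was at (3.6, 10.3) in frame 1 and (3.9, 9.9) in frame 2.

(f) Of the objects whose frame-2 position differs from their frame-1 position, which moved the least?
the cyan triangle

(moved 0.5)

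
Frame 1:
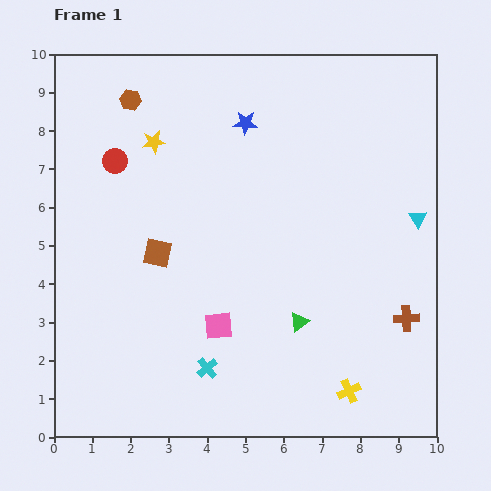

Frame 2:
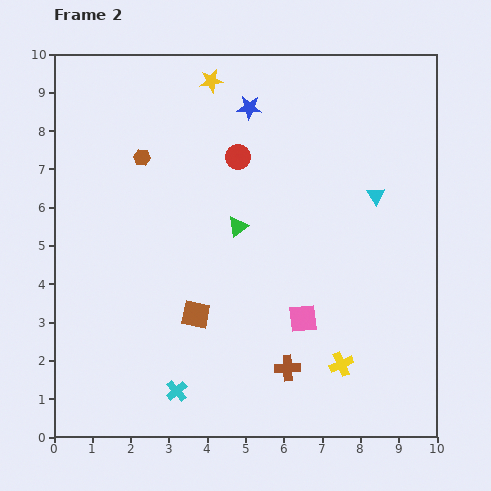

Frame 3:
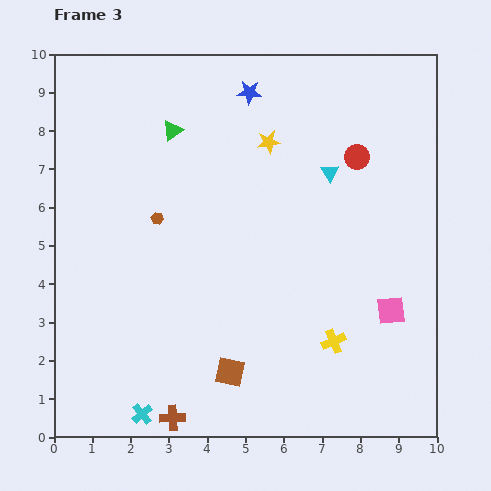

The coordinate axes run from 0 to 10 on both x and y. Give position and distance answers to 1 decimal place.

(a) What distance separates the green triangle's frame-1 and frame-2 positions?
3.0

The green triangle moved from (6.4, 3.0) to (4.8, 5.5), a distance of √(1.6² + 2.5²) ≈ 3.0.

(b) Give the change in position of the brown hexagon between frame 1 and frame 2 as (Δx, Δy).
(0.3, -1.5)

The brown hexagon was at (2.0, 8.8) in frame 1 and (2.3, 7.3) in frame 2.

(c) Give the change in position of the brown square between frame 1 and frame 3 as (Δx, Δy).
(1.9, -3.1)

The brown square was at (2.7, 4.8) in frame 1 and (4.6, 1.7) in frame 3.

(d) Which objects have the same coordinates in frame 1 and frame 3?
none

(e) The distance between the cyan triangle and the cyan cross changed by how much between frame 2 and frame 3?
+0.7

Distance in frame 2: 7.3. Distance in frame 3: 8.0.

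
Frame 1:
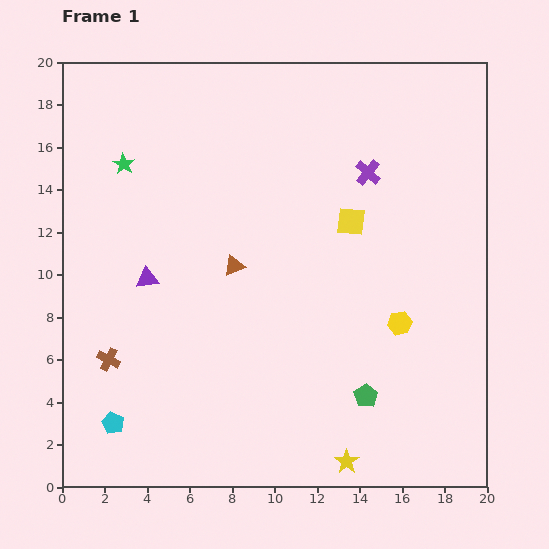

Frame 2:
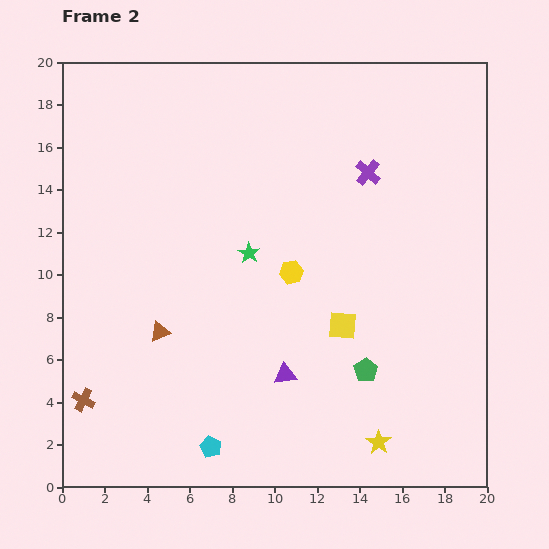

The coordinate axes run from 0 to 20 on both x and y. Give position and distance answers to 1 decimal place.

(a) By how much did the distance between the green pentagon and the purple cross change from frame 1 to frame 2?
-1.2

Distance in frame 1: 10.5. Distance in frame 2: 9.3.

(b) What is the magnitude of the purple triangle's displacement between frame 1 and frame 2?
7.9

The purple triangle moved from (4.0, 9.8) to (10.5, 5.3), a distance of √(6.5² + 4.5²) ≈ 7.9.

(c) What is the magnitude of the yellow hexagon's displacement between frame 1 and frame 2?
5.6

The yellow hexagon moved from (15.9, 7.7) to (10.8, 10.1), a distance of √(5.1² + 2.4²) ≈ 5.6.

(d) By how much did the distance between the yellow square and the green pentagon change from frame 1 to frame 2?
-5.8

Distance in frame 1: 8.2. Distance in frame 2: 2.4.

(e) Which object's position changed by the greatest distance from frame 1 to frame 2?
the purple triangle

(moved 7.9; next 7.2)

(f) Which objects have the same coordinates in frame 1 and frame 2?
the purple cross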